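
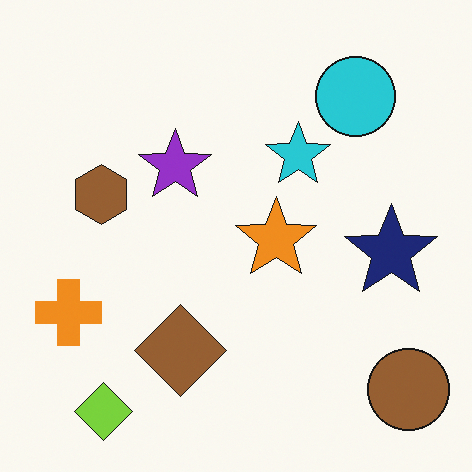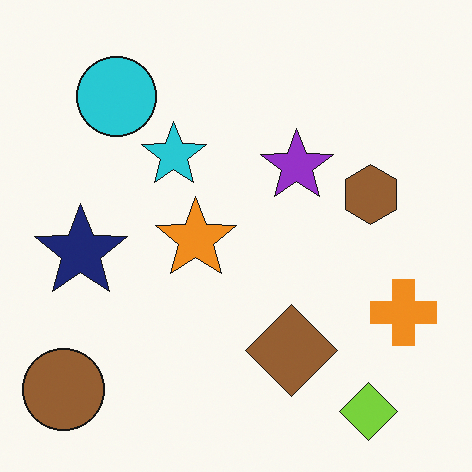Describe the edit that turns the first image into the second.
The image was flipped horizontally (left ↔ right).

The brown circle is in the bottom-right of the first image and the bottom-left of the second — shapes on opposite sides of the vertical midline have swapped in a mirror flip.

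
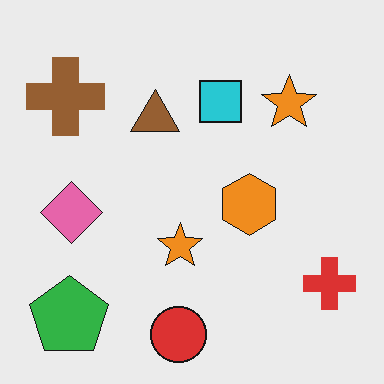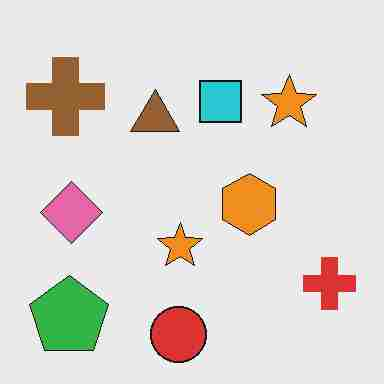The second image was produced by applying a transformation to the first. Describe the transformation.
This is the original image degraded with heavy JPEG compression.

Blocky 8×8 compression artifacts appear around shape edges and the flat background shows ringing — characteristic JPEG degradation.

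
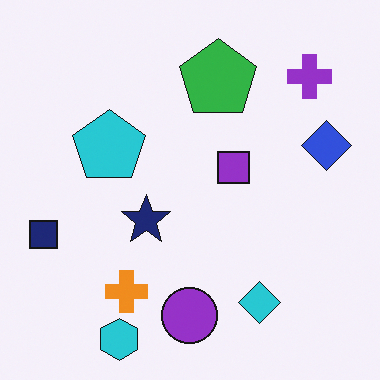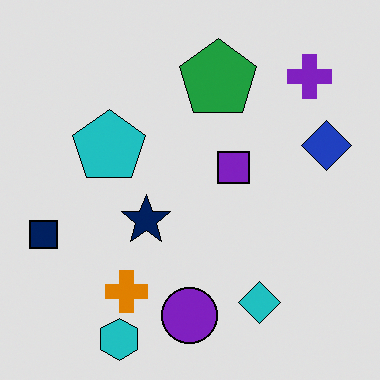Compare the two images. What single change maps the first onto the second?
The transformation is: posterized to a reduced palette.

Each flat color has snapped to a coarser quantized level — most visibly, the near-white background has dropped to a flat grey.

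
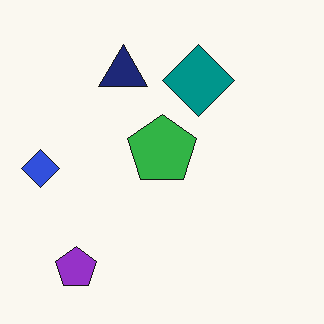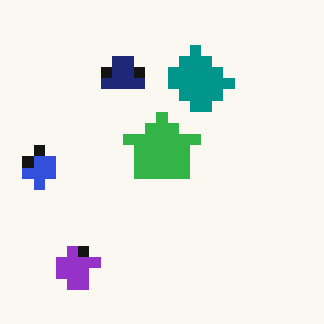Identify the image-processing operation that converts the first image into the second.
This is the original image coarsely pixelated.

Shapes are reduced to large square blocks; fine edges and outlines are lost — a downscale-then-upscale (mosaic) effect.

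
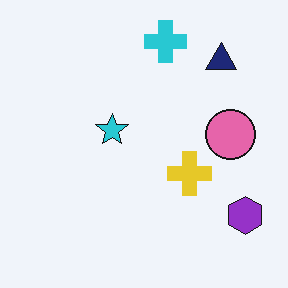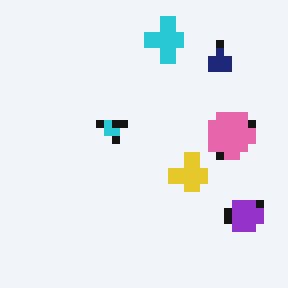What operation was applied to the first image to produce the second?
The image was moderately pixelated.

Shapes are reduced to large square blocks; fine edges and outlines are lost — a downscale-then-upscale (mosaic) effect.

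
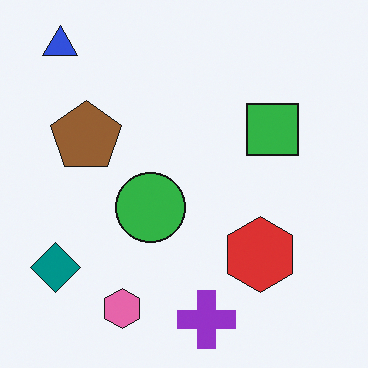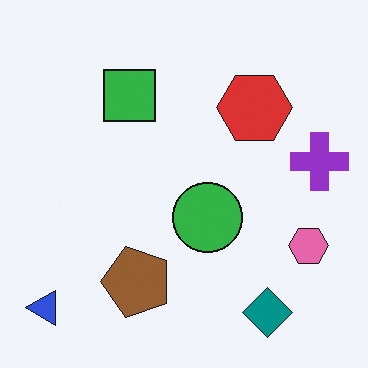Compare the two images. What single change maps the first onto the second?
The second image is the first rotated 90° counter-clockwise.

The blue triangle sits in the top-left of the first image and the bottom-left of the second — consistent with a whole-image 90° counter-clockwise rotation.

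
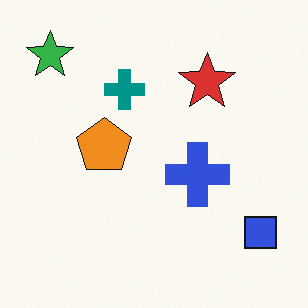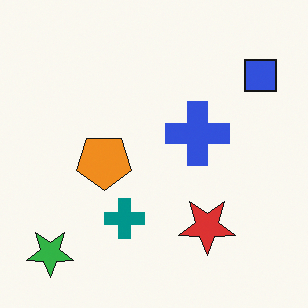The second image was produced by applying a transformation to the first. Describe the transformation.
Flipped vertically (top ↔ bottom).

The green star is in the top-left of the first image and the bottom-left of the second — shapes on opposite sides of the horizontal midline have swapped in a mirror flip.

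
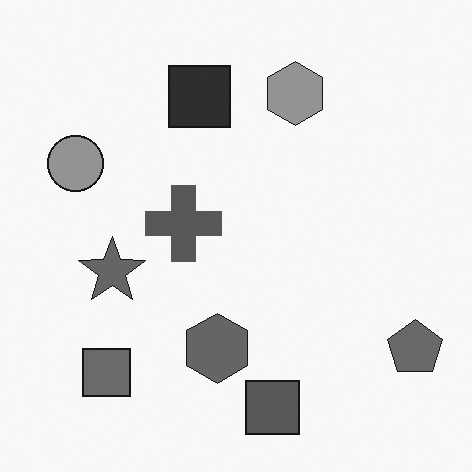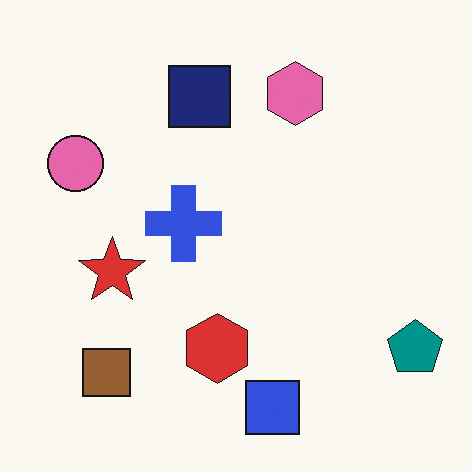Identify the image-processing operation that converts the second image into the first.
The first image is the second converted to grayscale.

All color is removed — every shape is now a shade of grey.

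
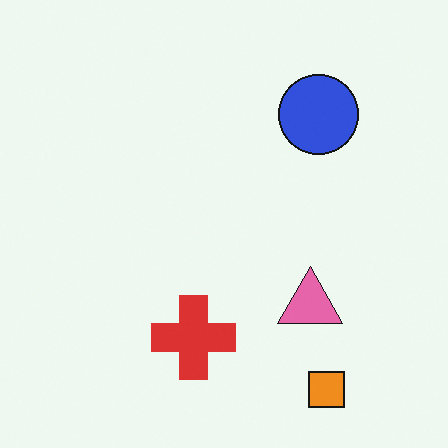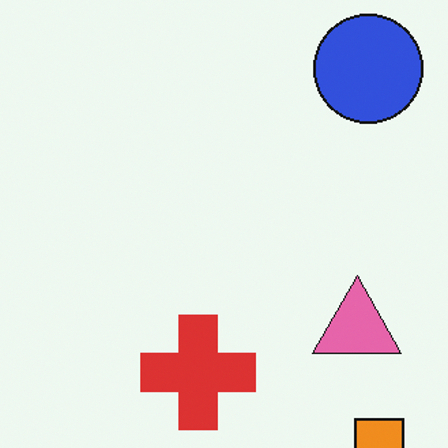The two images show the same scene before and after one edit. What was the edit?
The image was cropped slightly and scaled back up.

The visible shapes are larger and the field of view is narrower; shapes near the original edges may be partly or wholly outside the frame — a crop-and-rescale.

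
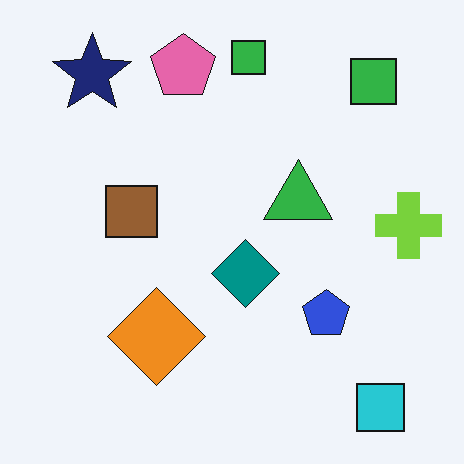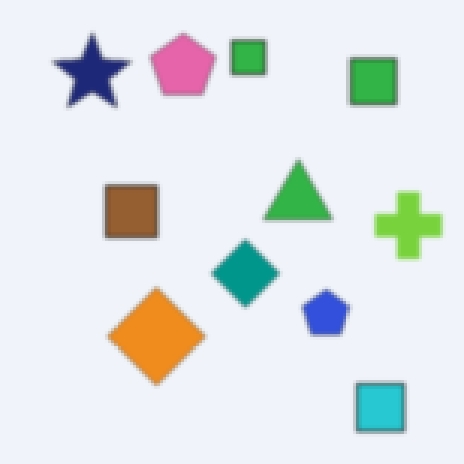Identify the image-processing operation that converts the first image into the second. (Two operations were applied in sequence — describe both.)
The image was given a subtle gaussian blur, then mildly pixelated.

Shape edges and outlines are uniformly softened across the whole image. Shapes are reduced to large square blocks; fine edges and outlines are lost — a downscale-then-upscale (mosaic) effect.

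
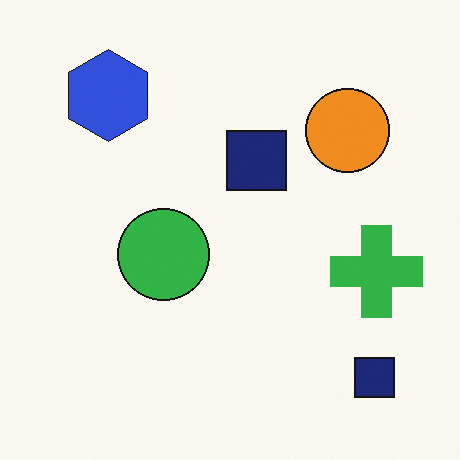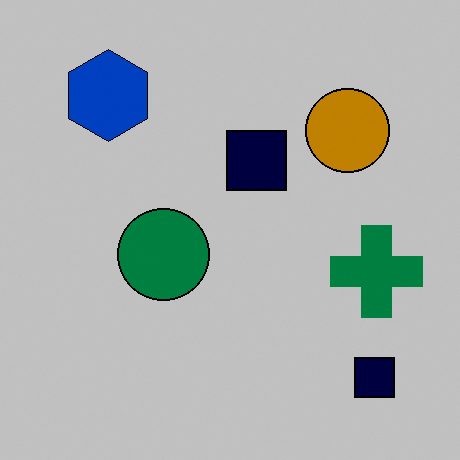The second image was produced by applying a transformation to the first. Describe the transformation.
The transformation is: heavily posterized to just a handful of flat colors.

Each flat color has snapped to a coarser quantized level — most visibly, the near-white background has dropped to a flat grey.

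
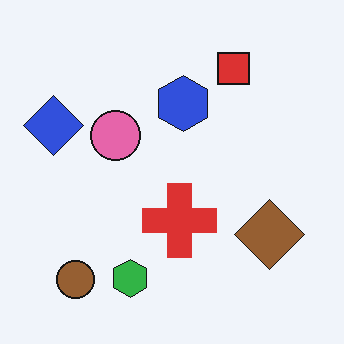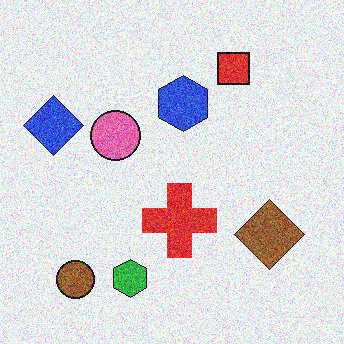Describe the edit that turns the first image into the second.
Degraded with strong gaussian noise.

Random speckle covers the whole image, including the flat background.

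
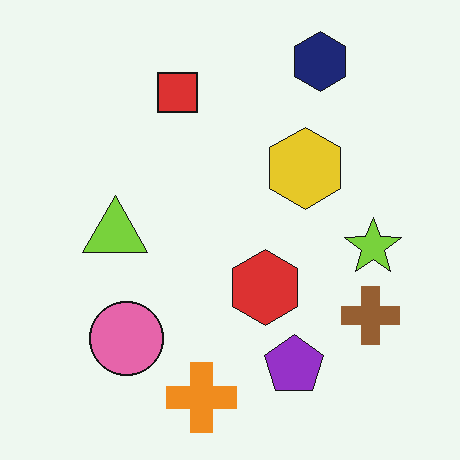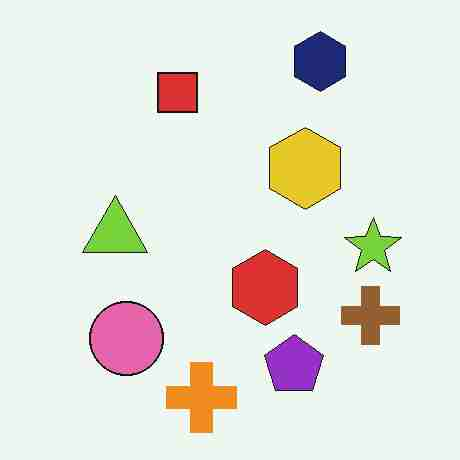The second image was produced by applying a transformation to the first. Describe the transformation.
The second image is the first degraded with heavy JPEG compression.

Blocky 8×8 compression artifacts appear around shape edges and the flat background shows ringing — characteristic JPEG degradation.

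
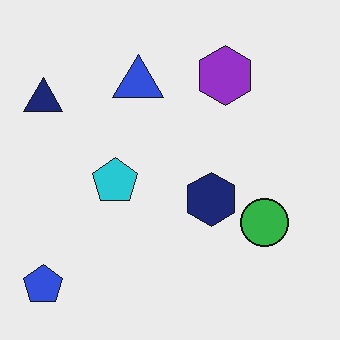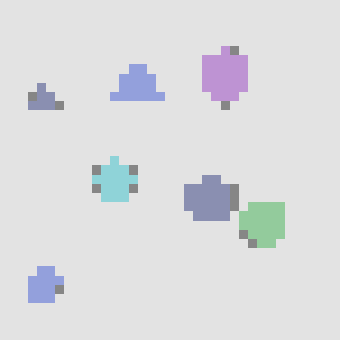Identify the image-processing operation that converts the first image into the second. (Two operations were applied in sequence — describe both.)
The second image is the first heavily pixelated into large blocks, then washed out (contrast reduced).

Shapes are reduced to large square blocks; fine edges and outlines are lost — a downscale-then-upscale (mosaic) effect. Tones are pushed toward mid-grey across the whole image — a global contrast change.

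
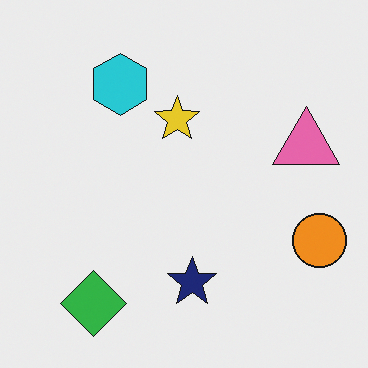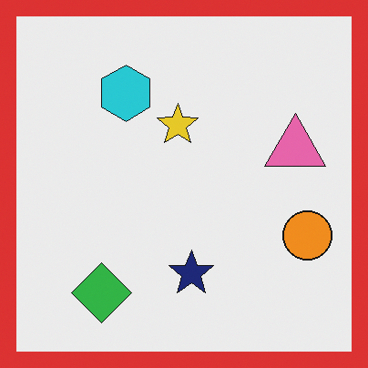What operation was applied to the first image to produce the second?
This is the original image framed with a red border.

A solid red frame runs around the edge of the second image, with the content slightly shrunk inside it.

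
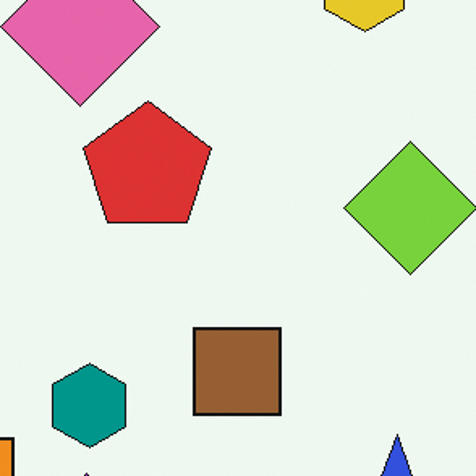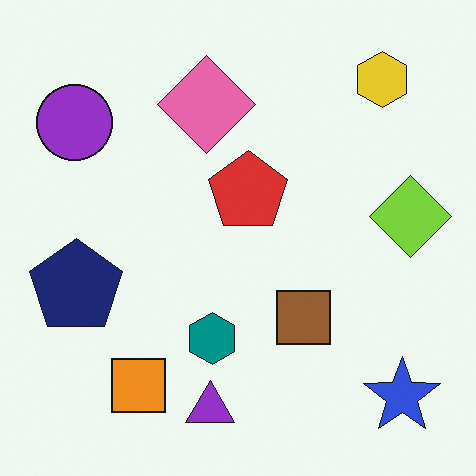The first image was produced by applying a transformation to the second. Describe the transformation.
Cropped to a noticeably smaller region and rescaled.

The visible shapes are larger and the field of view is narrower; shapes near the original edges may be partly or wholly outside the frame — a crop-and-rescale.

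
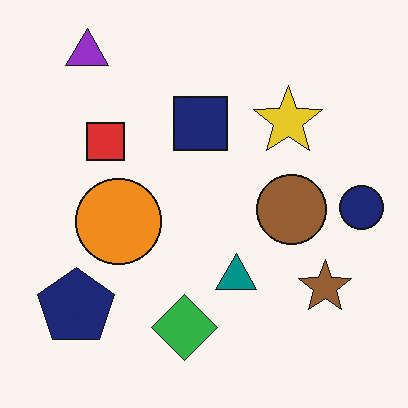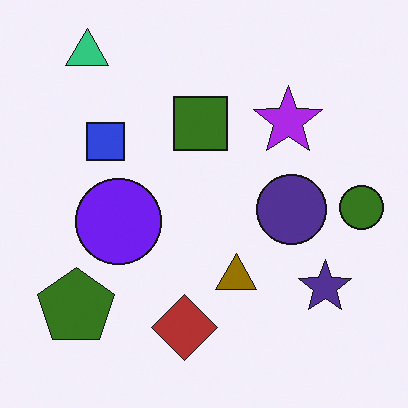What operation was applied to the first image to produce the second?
The second image is the first hue-shifted by a large amount.

Every shape's color has rotated by the same amount around the hue wheel — a uniform hue shift.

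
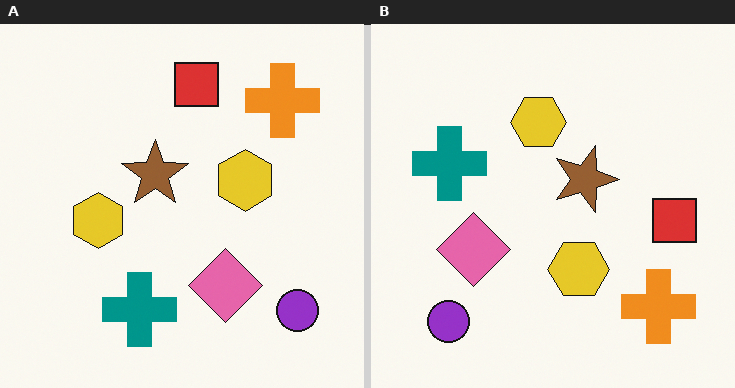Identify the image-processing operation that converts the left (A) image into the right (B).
It was rotated 90° clockwise.

The purple circle sits in the bottom-right of the left (A) image and the bottom-left of the right (B) — consistent with a whole-image 90° clockwise rotation.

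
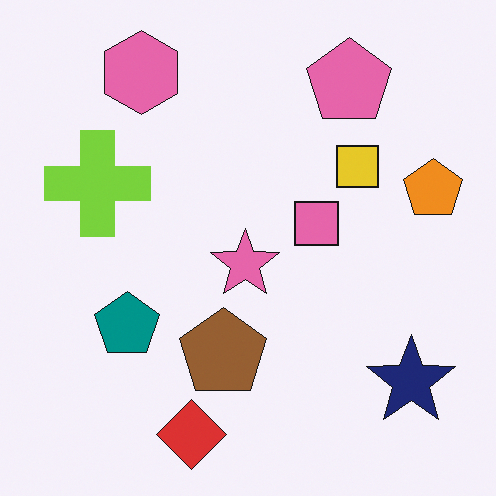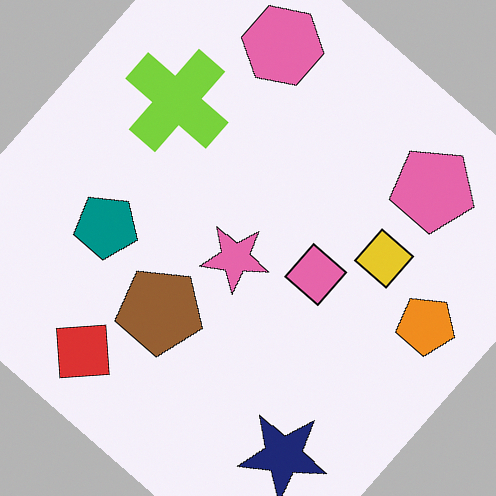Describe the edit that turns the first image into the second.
The second image is the first rotated clockwise by a large amount — several tens of degrees.

Every shape is tilted by the same angle and the image corners show triangular fill wedges — a whole-image rotation by a non-right angle.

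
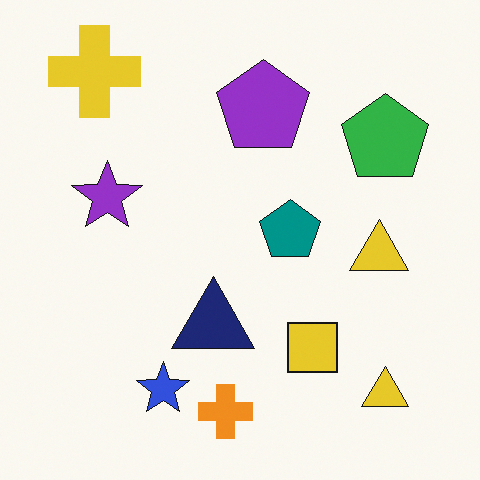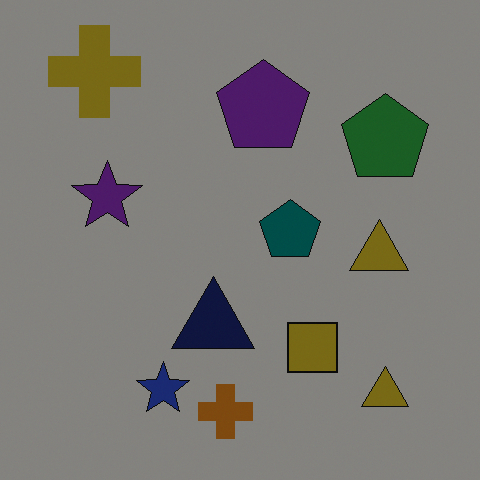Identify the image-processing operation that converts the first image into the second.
The image was noticeably darkened.

Every pixel — background and shapes alike — is uniformly darkened.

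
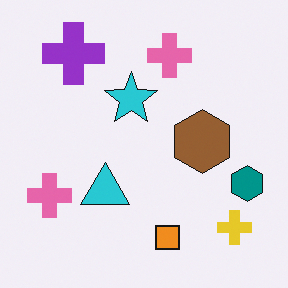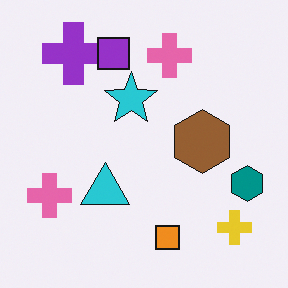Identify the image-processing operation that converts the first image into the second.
This is the original image overlaid with an additional purple square.

A purple square appears in the second image that is absent from the first.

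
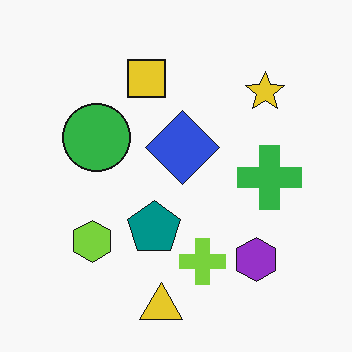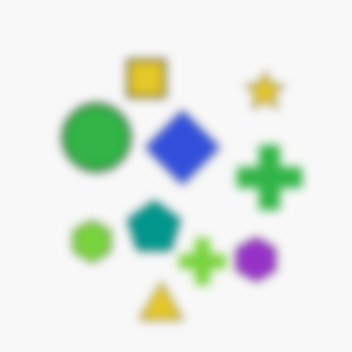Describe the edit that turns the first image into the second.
The image was moderately blurred.

Shape edges and outlines are uniformly softened across the whole image.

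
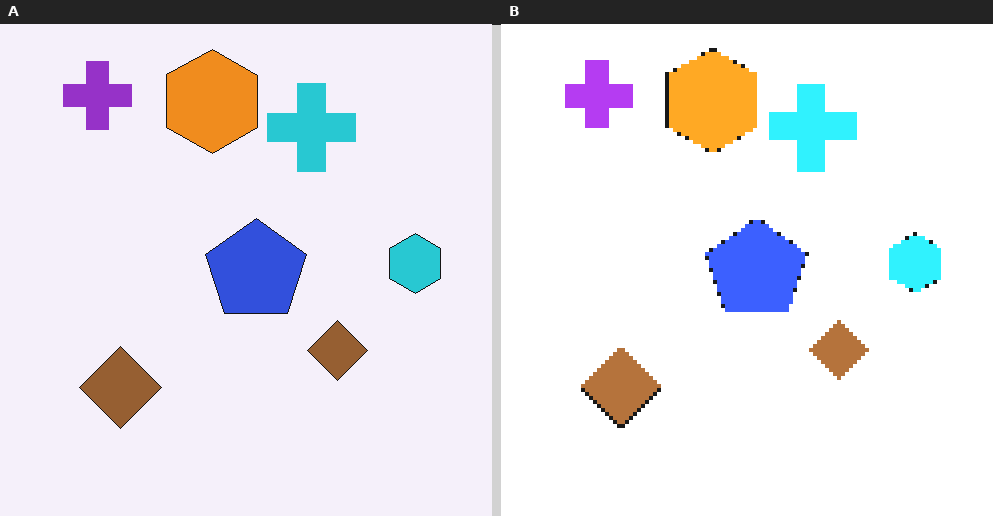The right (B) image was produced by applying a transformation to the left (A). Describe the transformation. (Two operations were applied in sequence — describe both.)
Brightened a little, then mildly pixelated.

Every pixel — background and shapes alike — is uniformly brightened. Shapes are reduced to large square blocks; fine edges and outlines are lost — a downscale-then-upscale (mosaic) effect.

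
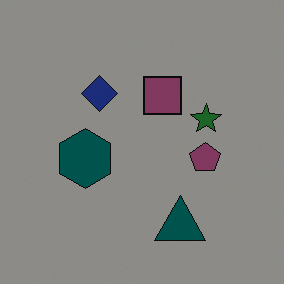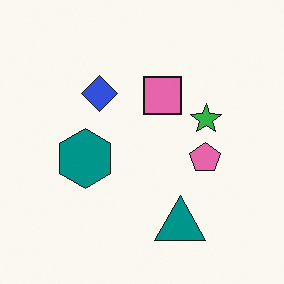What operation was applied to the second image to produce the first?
It was substantially darkened.

Every pixel — background and shapes alike — is uniformly darkened.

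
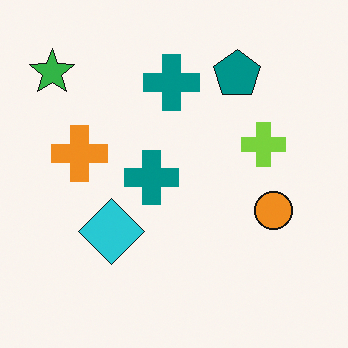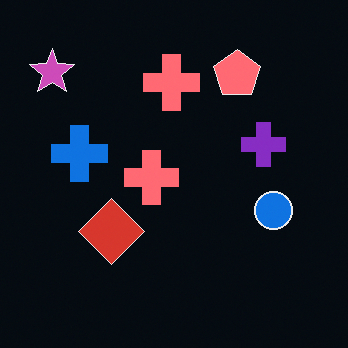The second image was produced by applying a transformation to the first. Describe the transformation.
The image was color-inverted (negative).

The light background has become dark and every shape's color is its complement — a photographic negative.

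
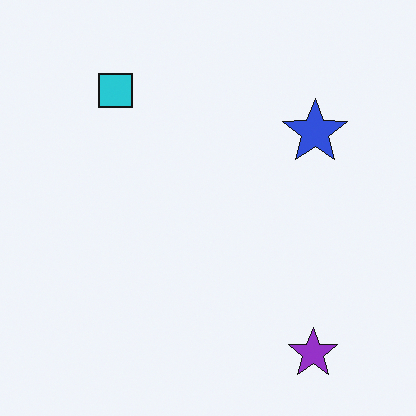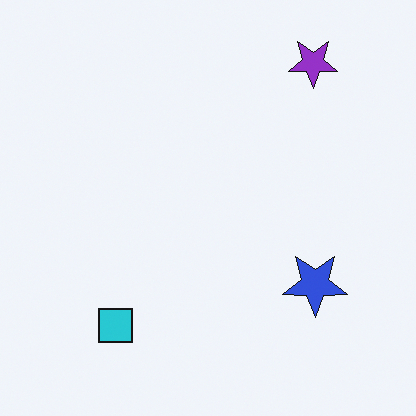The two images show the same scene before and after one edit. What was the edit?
The image was flipped vertically (top ↔ bottom).

The purple star is in the bottom-right of the first image and the top-right of the second — shapes on opposite sides of the horizontal midline have swapped in a mirror flip.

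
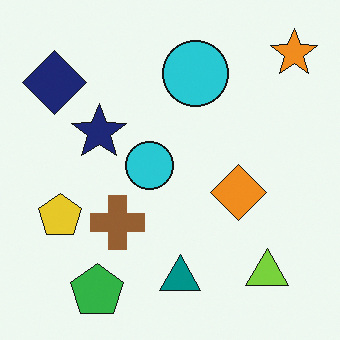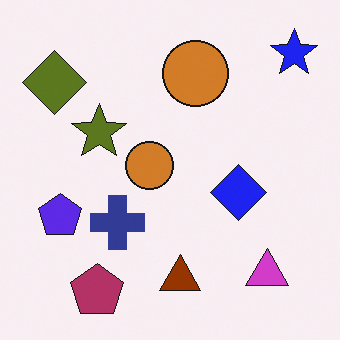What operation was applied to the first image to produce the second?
The transformation is: hue-shifted through roughly half the color wheel.

Every shape's color has rotated by the same amount around the hue wheel — a uniform hue shift.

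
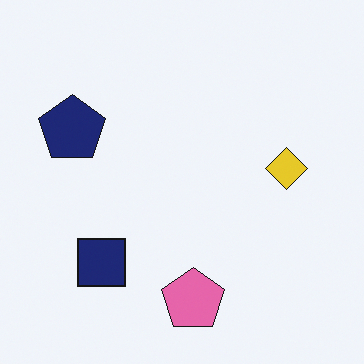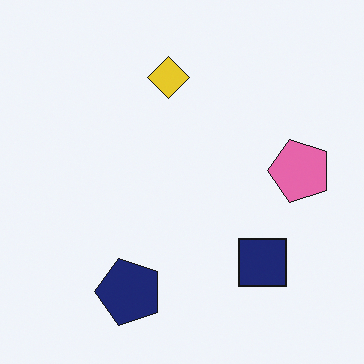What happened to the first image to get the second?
The transformation is: rotated 90° counter-clockwise.

The navy pentagon sits in the left of the first image and the bottom of the second — consistent with a whole-image 90° counter-clockwise rotation.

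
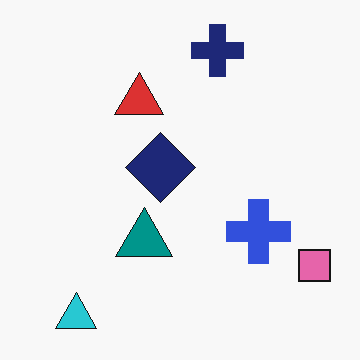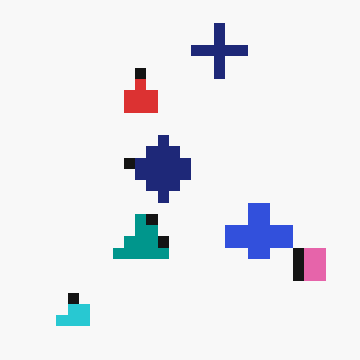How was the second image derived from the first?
The second image is the first coarsely pixelated.

Shapes are reduced to large square blocks; fine edges and outlines are lost — a downscale-then-upscale (mosaic) effect.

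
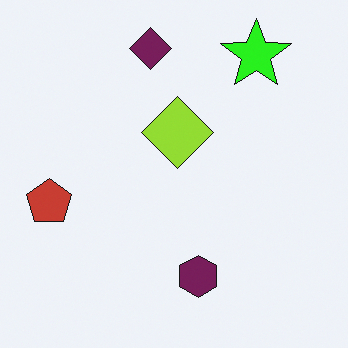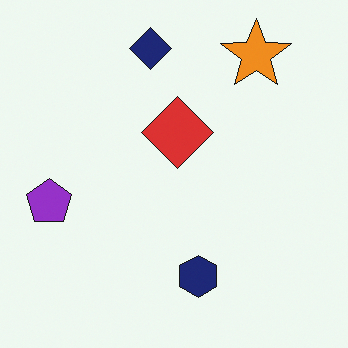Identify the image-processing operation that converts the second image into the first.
The first image is the second hue-shifted by a moderate amount.

Every shape's color has rotated by the same amount around the hue wheel — a uniform hue shift.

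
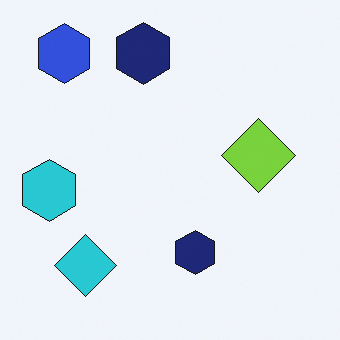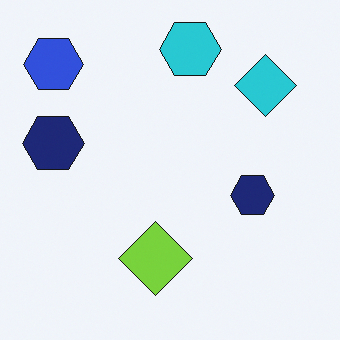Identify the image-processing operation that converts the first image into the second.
Transposed (reflected across the top-left ↔ bottom-right diagonal).

Shapes have swapped their row and column positions — what was in the top-right is now in the bottom-left — a diagonal reflection.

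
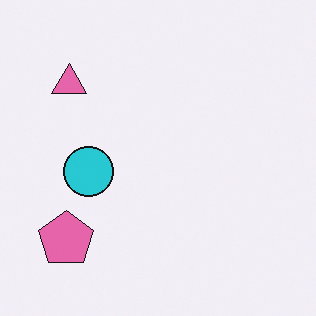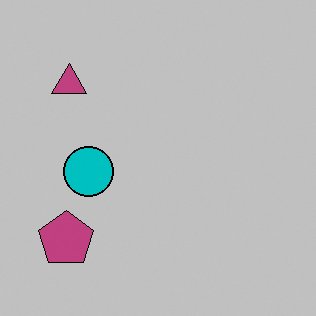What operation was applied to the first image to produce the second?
This is the original image heavily posterized to just a handful of flat colors.

Each flat color has snapped to a coarser quantized level — most visibly, the near-white background has dropped to a flat grey.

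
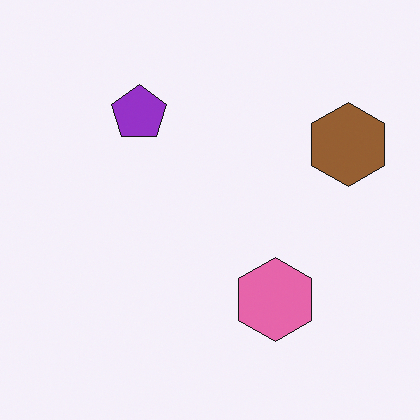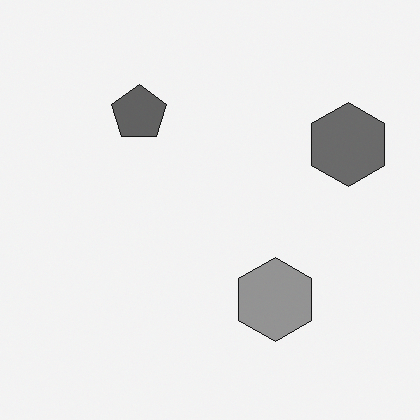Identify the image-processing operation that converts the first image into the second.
The image was converted to grayscale.

All color is removed — every shape is now a shade of grey.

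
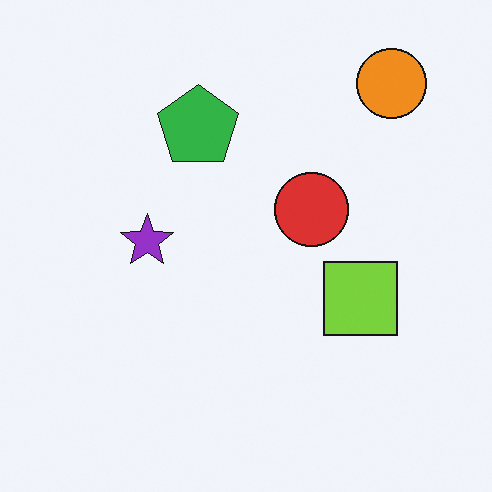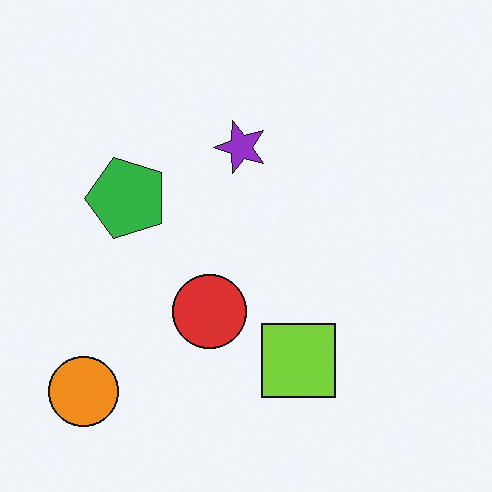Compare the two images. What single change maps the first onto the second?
It was transposed (reflected across the top-left ↔ bottom-right diagonal).

Shapes have swapped their row and column positions — what was in the top-right is now in the bottom-left — a diagonal reflection.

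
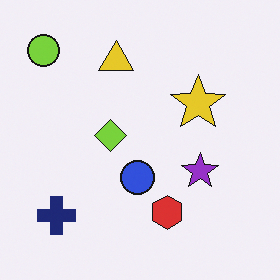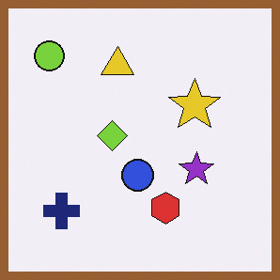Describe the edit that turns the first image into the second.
The image was framed with a brown border.

A solid brown frame runs around the edge of the second image, with the content slightly shrunk inside it.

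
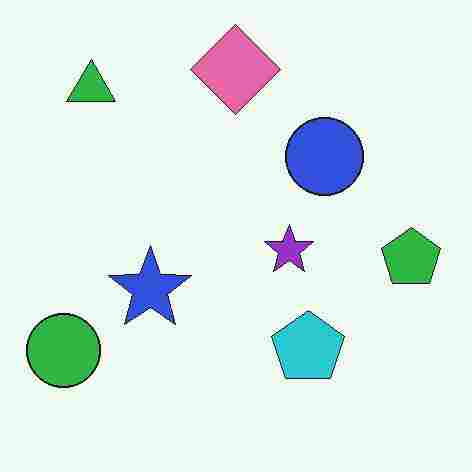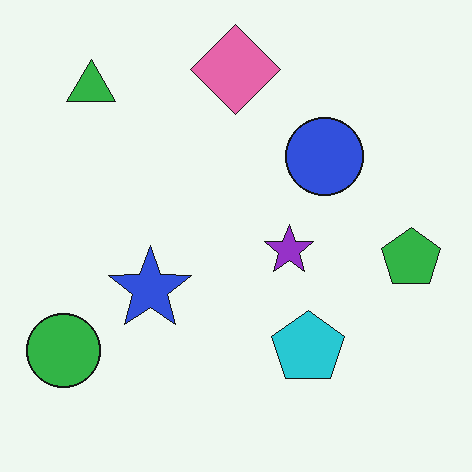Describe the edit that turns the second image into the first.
Degraded with heavy JPEG compression.

Blocky 8×8 compression artifacts appear around shape edges and the flat background shows ringing — characteristic JPEG degradation.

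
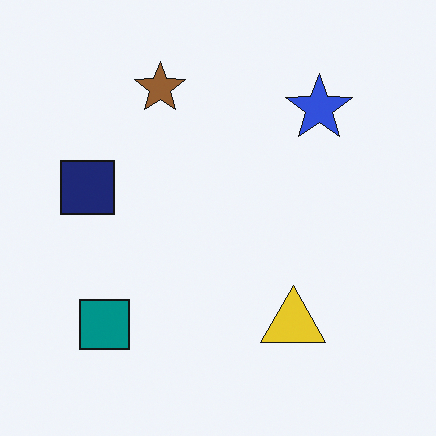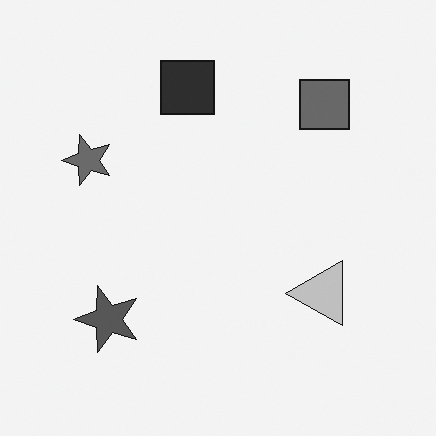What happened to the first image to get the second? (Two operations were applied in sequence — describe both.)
The transformation is: transposed (reflected across the top-left ↔ bottom-right diagonal), then converted to grayscale.

Shapes have swapped their row and column positions — what was in the top-right is now in the bottom-left — a diagonal reflection. All color is removed — every shape is now a shade of grey.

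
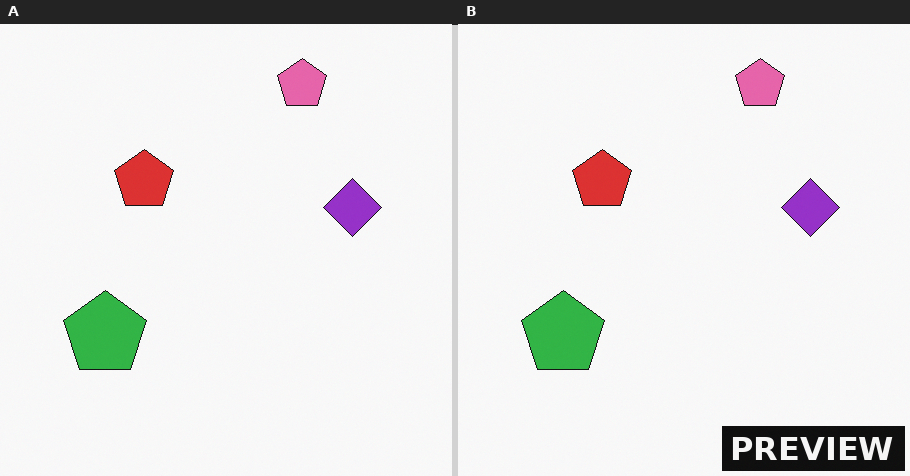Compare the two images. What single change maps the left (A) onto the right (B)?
The image was watermarked with the text "PREVIEW" in the lower-right corner.

A dark label reading "PREVIEW" appears in the lower-right corner.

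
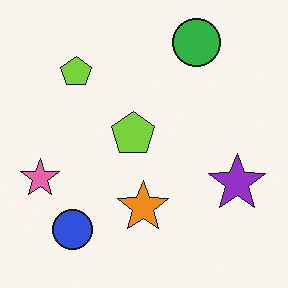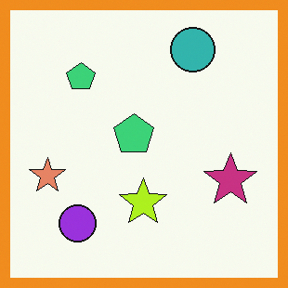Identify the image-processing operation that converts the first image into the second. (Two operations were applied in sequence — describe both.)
The transformation is: hue-shifted slightly, then framed with a orange border.

Every shape's color has rotated by the same amount around the hue wheel — a uniform hue shift. A solid orange frame runs around the edge of the second image, with the content slightly shrunk inside it.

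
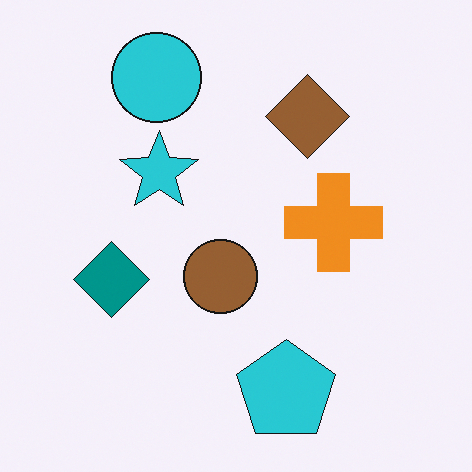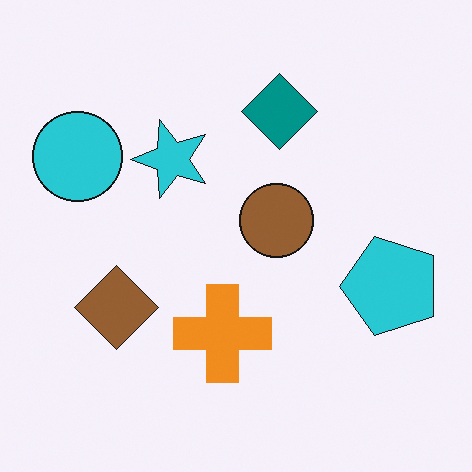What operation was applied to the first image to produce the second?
Transposed (reflected across the top-left ↔ bottom-right diagonal).

Shapes have swapped their row and column positions — what was in the top-right is now in the bottom-left — a diagonal reflection.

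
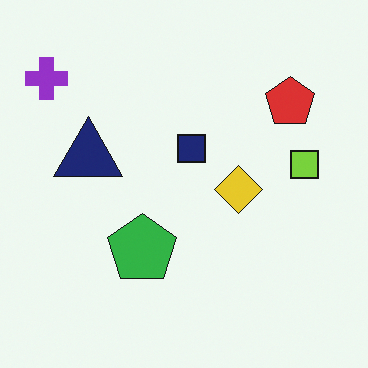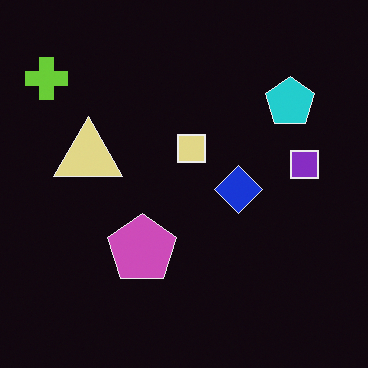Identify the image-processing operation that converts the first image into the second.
It was color-inverted (negative).

The light background has become dark and every shape's color is its complement — a photographic negative.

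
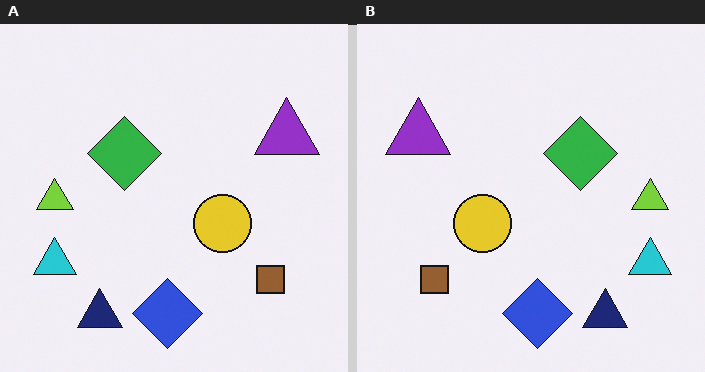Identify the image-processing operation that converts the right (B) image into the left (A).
Flipped horizontally (left ↔ right).

The lime triangle is in the right of the right (B) image and the left of the left (A) — shapes on opposite sides of the vertical midline have swapped in a mirror flip.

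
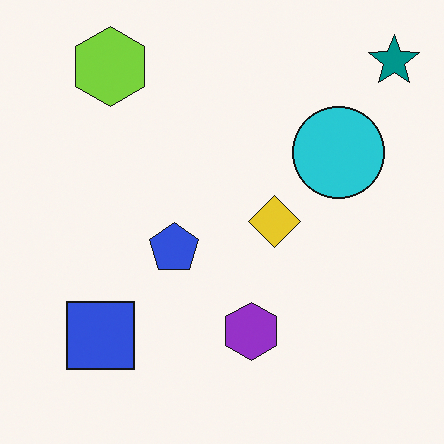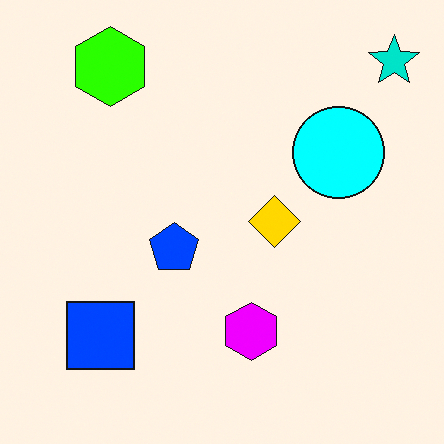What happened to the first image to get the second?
This is the original image heavily oversaturated.

All colors are more vivid — a global saturation change.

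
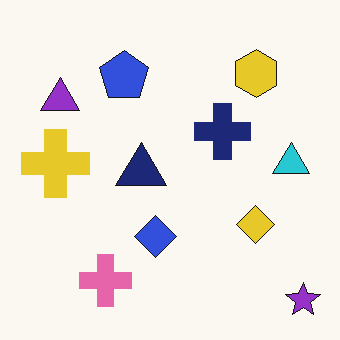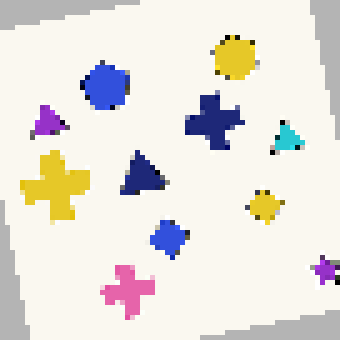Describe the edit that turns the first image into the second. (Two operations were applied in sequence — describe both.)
The transformation is: rotated counter-clockwise by a small amount, then lightly pixelated (a mild mosaic effect).

Every shape is tilted by the same angle and the image corners show triangular fill wedges — a whole-image rotation by a non-right angle. Shapes are reduced to large square blocks; fine edges and outlines are lost — a downscale-then-upscale (mosaic) effect.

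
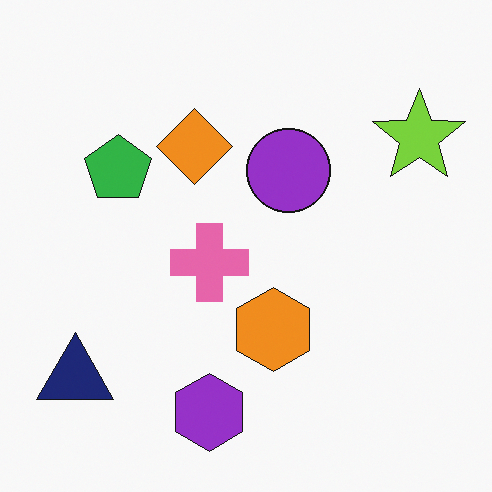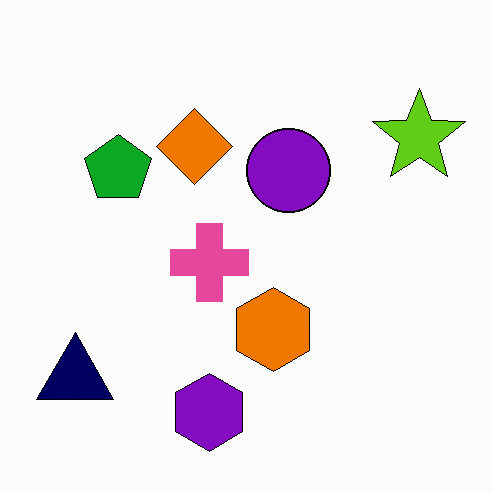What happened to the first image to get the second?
The second image is the first given slightly increased contrast.

Tones are pushed away from mid-grey across the whole image — a global contrast change.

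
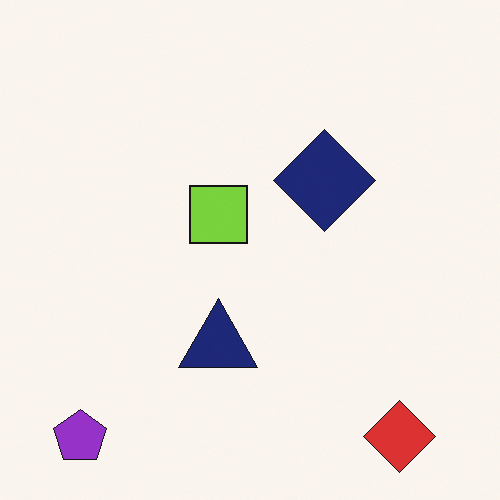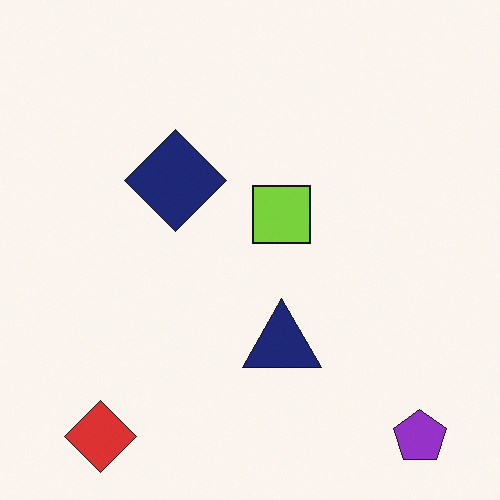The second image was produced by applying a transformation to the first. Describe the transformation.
The transformation is: flipped horizontally (left ↔ right).

The purple pentagon is in the bottom-left of the first image and the bottom-right of the second — shapes on opposite sides of the vertical midline have swapped in a mirror flip.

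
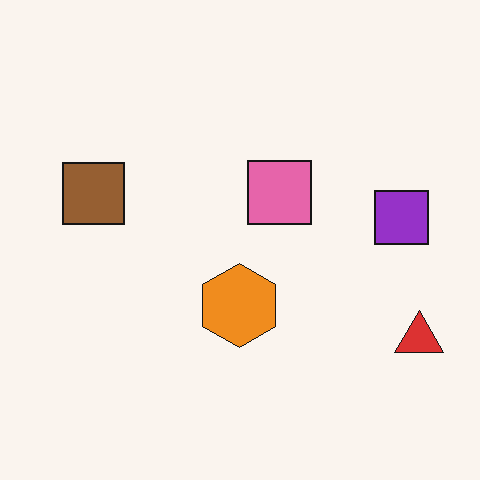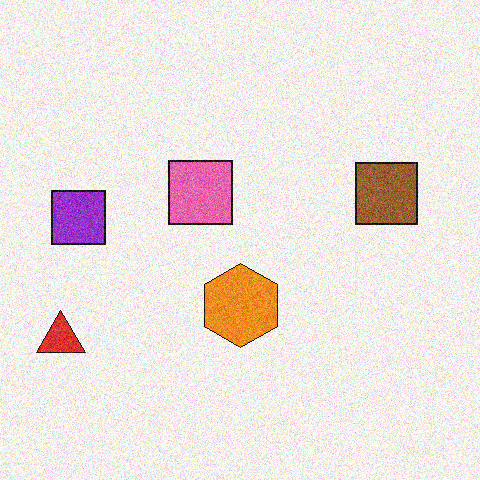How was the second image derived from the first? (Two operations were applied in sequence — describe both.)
The image was flipped horizontally (left ↔ right), then degraded with visible gaussian noise.

The red triangle is in the bottom-right of the first image and the bottom-left of the second — shapes on opposite sides of the vertical midline have swapped in a mirror flip. Random speckle covers the whole image, including the flat background.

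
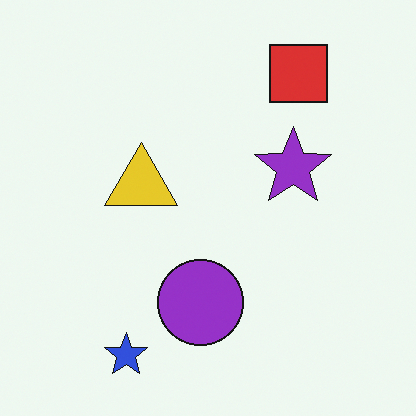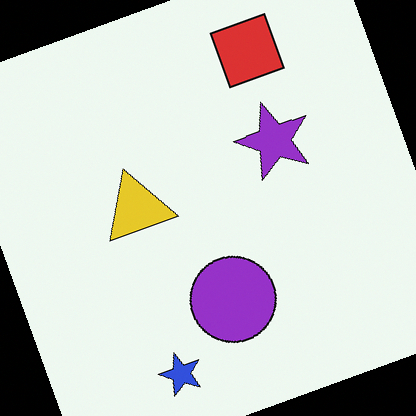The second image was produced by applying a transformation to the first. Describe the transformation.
Rotated counter-clockwise by a moderate amount.

Every shape is tilted by the same angle and the image corners show triangular fill wedges — a whole-image rotation by a non-right angle.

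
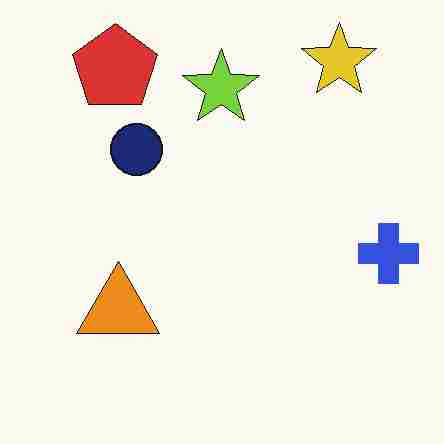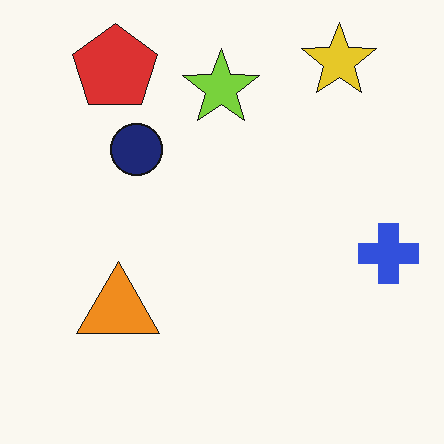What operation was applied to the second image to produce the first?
The image was degraded with heavy JPEG compression.

Blocky 8×8 compression artifacts appear around shape edges and the flat background shows ringing — characteristic JPEG degradation.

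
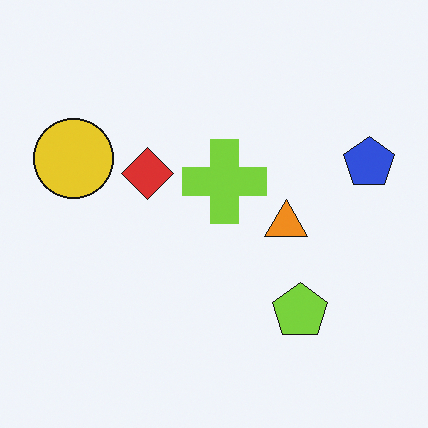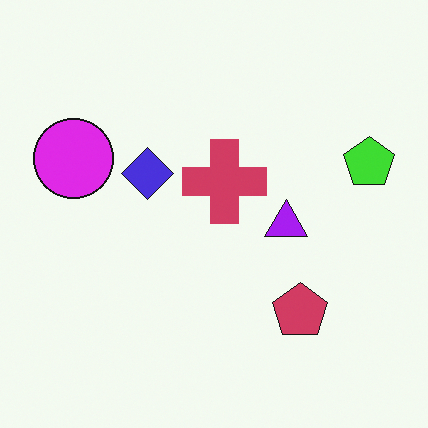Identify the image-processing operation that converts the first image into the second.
The image was hue-shifted through roughly half the color wheel.

Every shape's color has rotated by the same amount around the hue wheel — a uniform hue shift.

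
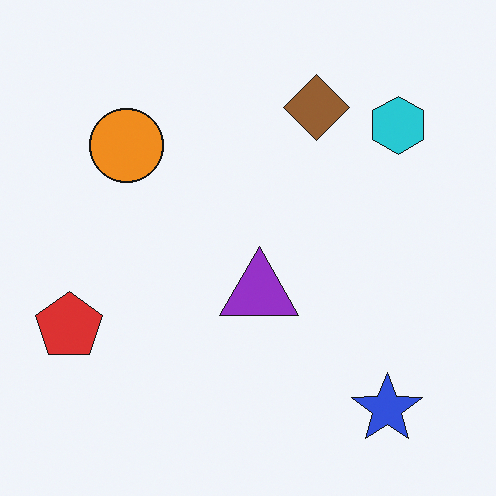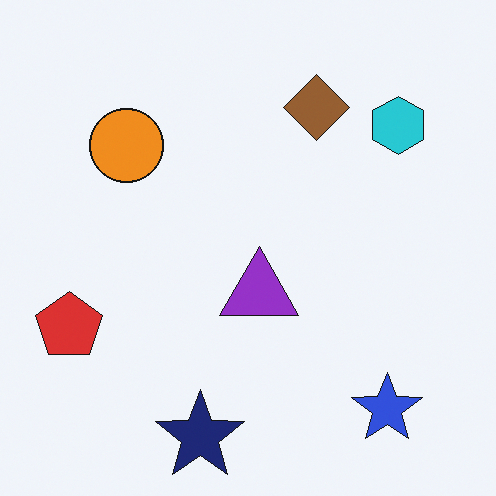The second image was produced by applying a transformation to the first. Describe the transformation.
Overlaid with an additional navy star.

A navy star appears in the second image that is absent from the first.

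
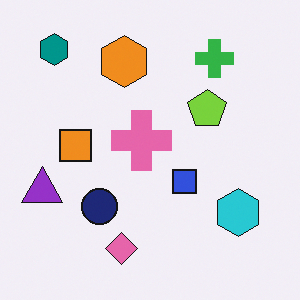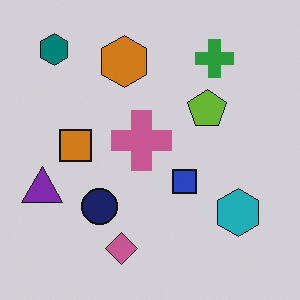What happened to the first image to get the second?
Darkened a little.

Every pixel — background and shapes alike — is uniformly darkened.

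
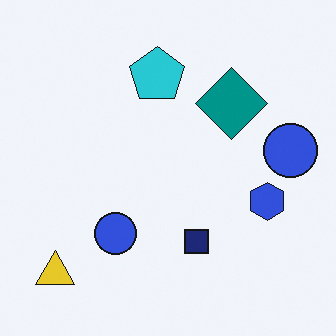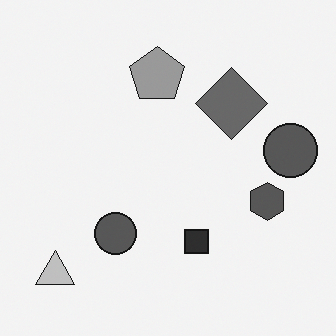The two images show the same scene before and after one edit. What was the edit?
It was converted to grayscale.

All color is removed — every shape is now a shade of grey.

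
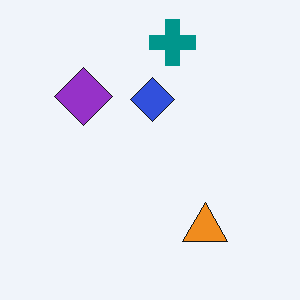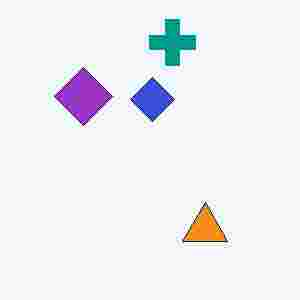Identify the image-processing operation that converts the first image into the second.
This is the original image heavily JPEG-compressed with obvious blocking artifacts.

Blocky 8×8 compression artifacts appear around shape edges and the flat background shows ringing — characteristic JPEG degradation.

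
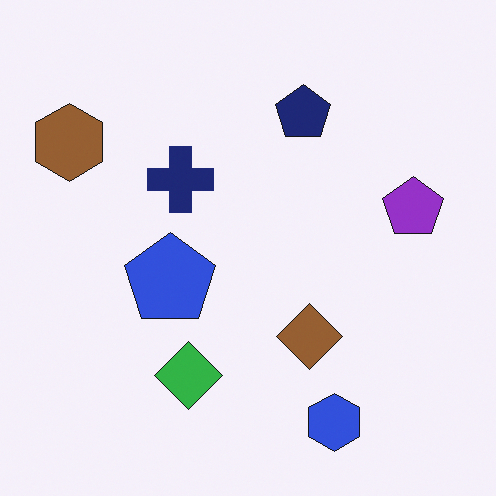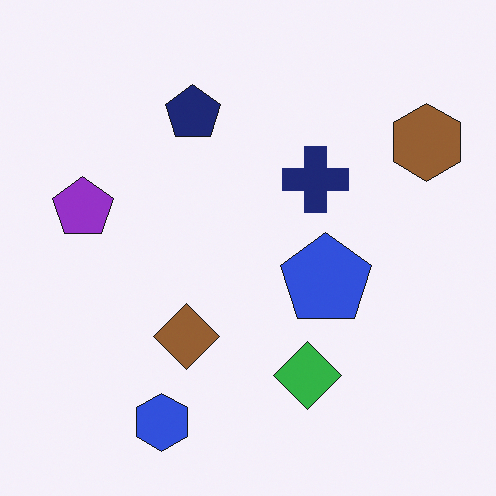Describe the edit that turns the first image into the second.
The transformation is: flipped horizontally (left ↔ right).

The brown hexagon is in the top-left of the first image and the top-right of the second — shapes on opposite sides of the vertical midline have swapped in a mirror flip.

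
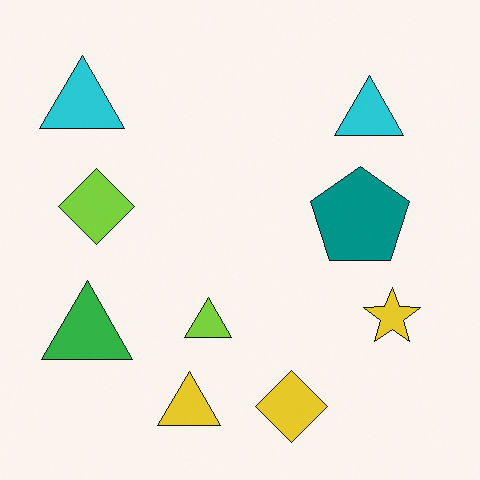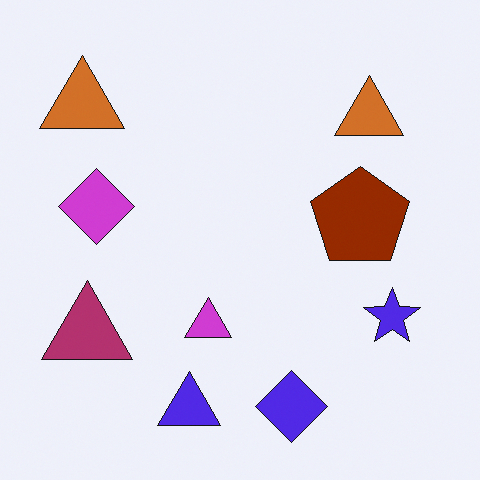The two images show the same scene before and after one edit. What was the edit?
The transformation is: hue-shifted by a large amount.

Every shape's color has rotated by the same amount around the hue wheel — a uniform hue shift.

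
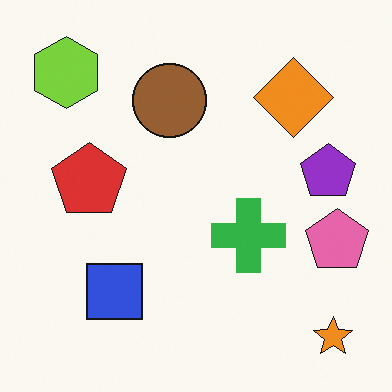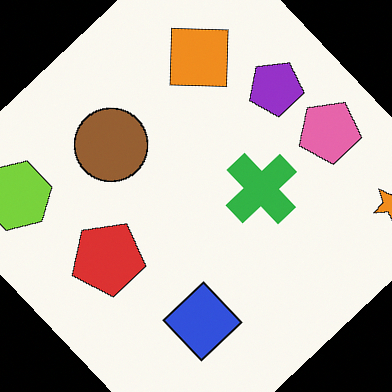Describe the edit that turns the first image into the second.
This is the original image rotated counter-clockwise by a large amount — several tens of degrees.

Every shape is tilted by the same angle and the image corners show triangular fill wedges — a whole-image rotation by a non-right angle.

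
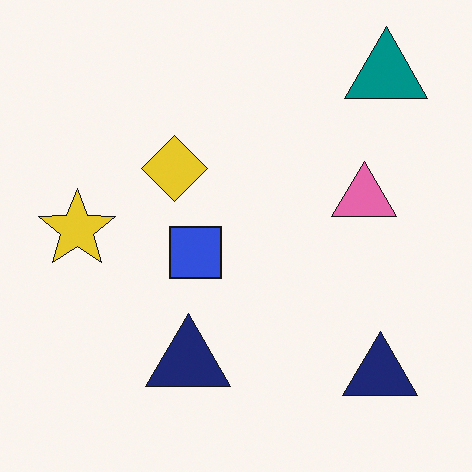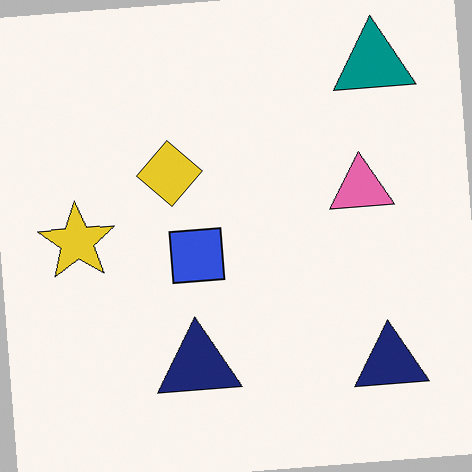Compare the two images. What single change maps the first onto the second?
Rotated counter-clockwise by a small amount.

Every shape is tilted by the same angle and the image corners show triangular fill wedges — a whole-image rotation by a non-right angle.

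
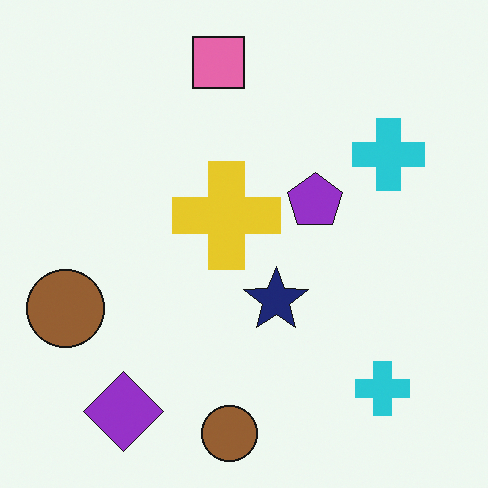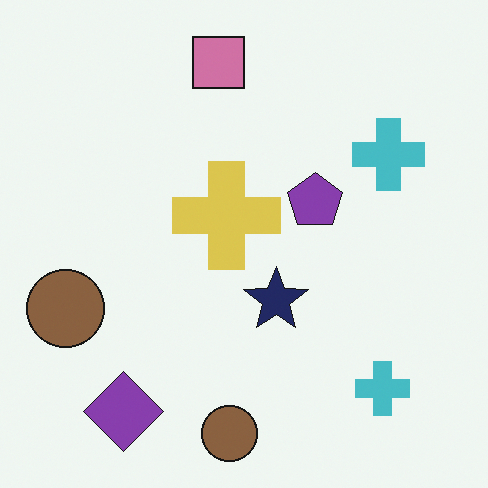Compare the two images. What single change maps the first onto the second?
The image was slightly desaturated.

All colors are more muted and greyish — a global saturation change.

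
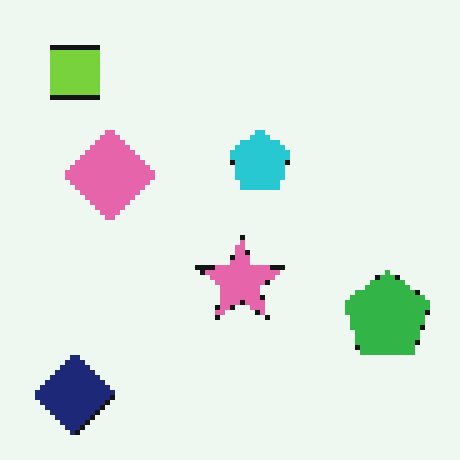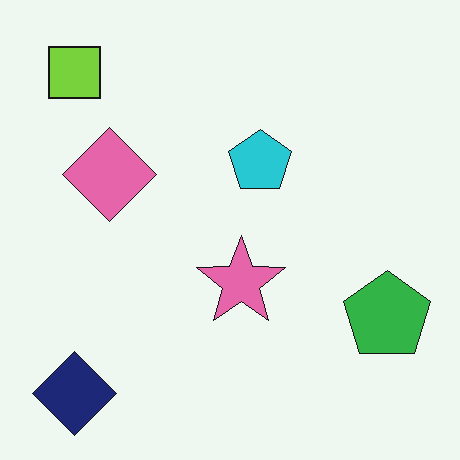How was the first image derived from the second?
The first image is the second mildly pixelated.

Shapes are reduced to large square blocks; fine edges and outlines are lost — a downscale-then-upscale (mosaic) effect.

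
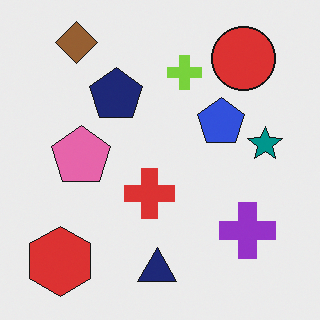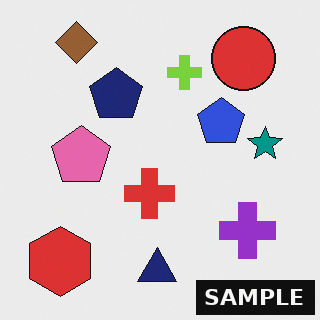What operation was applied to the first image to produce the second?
Watermarked with the text "SAMPLE" in the lower-right corner.

A dark label reading "SAMPLE" appears in the lower-right corner.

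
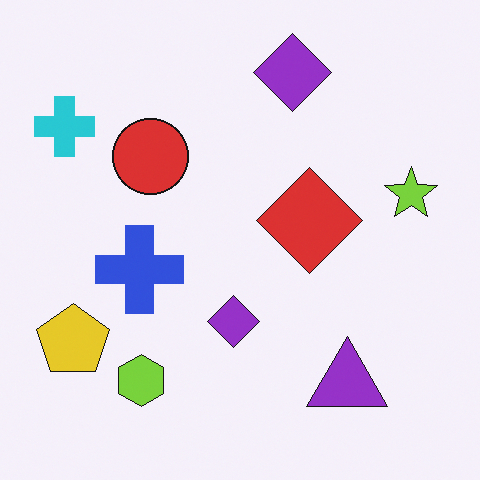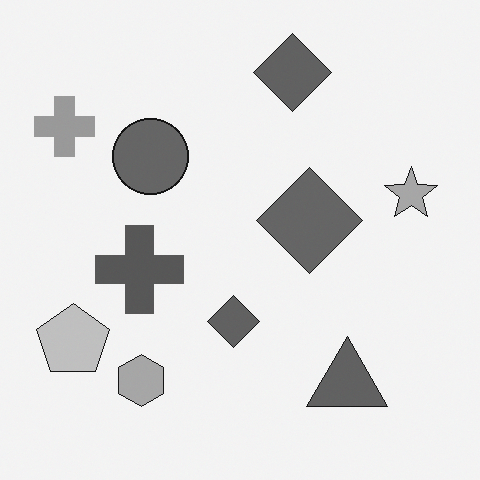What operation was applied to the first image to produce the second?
This is the original image converted to grayscale.

All color is removed — every shape is now a shade of grey.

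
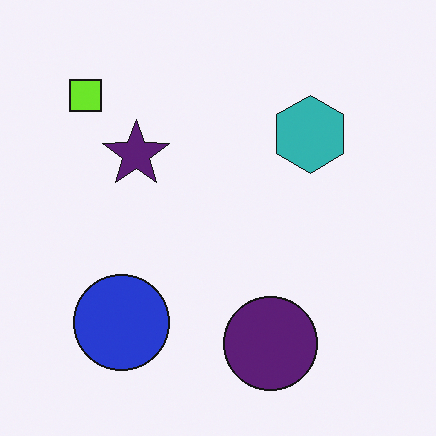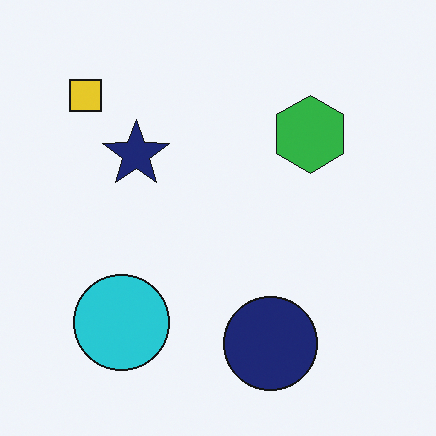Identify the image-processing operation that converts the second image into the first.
It was hue-shifted by a small amount.

Every shape's color has rotated by the same amount around the hue wheel — a uniform hue shift.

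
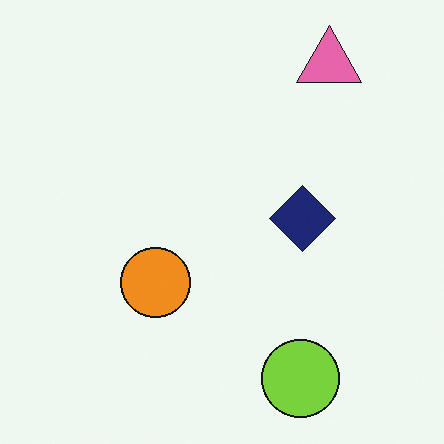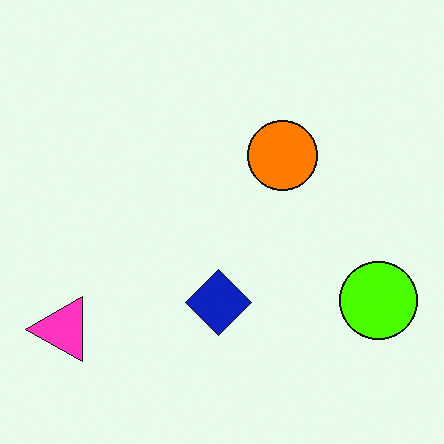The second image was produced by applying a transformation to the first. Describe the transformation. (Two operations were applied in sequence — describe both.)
Transposed (reflected across the top-left ↔ bottom-right diagonal), then heavily oversaturated.

Shapes have swapped their row and column positions — what was in the top-right is now in the bottom-left — a diagonal reflection. All colors are more vivid — a global saturation change.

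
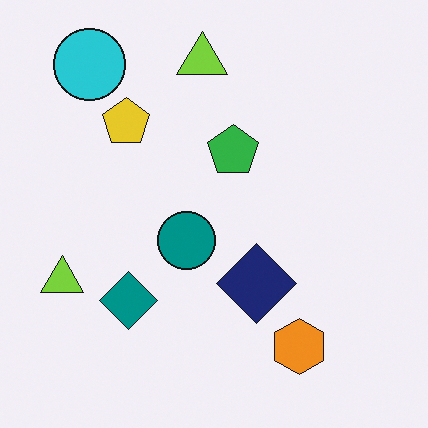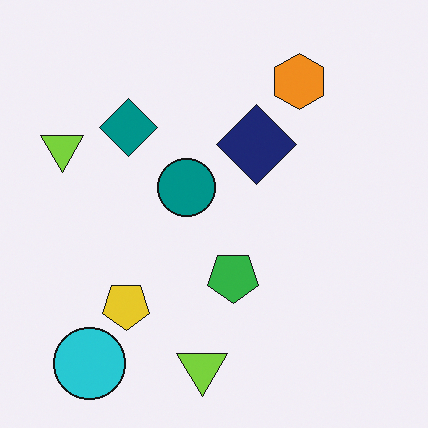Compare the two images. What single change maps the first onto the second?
This is the original image flipped vertically (top ↔ bottom).

The cyan circle is in the top-left of the first image and the bottom-left of the second — shapes on opposite sides of the horizontal midline have swapped in a mirror flip.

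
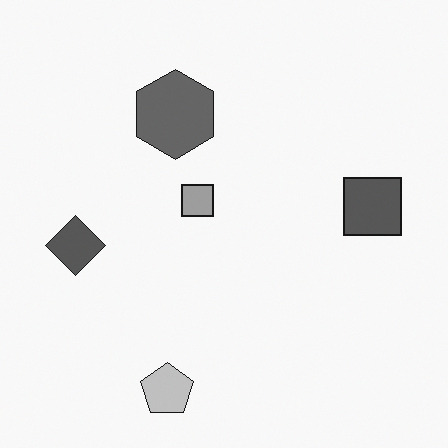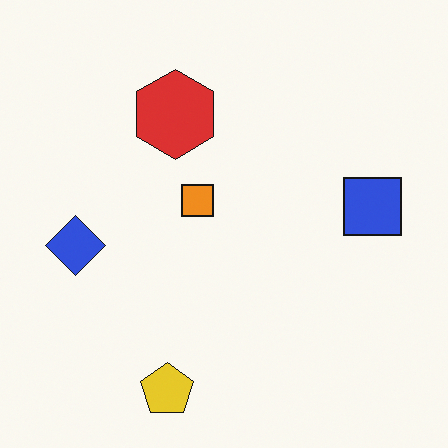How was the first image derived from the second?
The first image is the second converted to grayscale.

All color is removed — every shape is now a shade of grey.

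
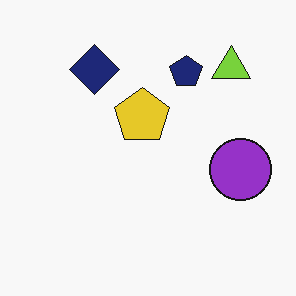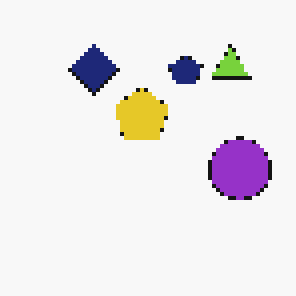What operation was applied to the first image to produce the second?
This is the original image mildly pixelated.

Shapes are reduced to large square blocks; fine edges and outlines are lost — a downscale-then-upscale (mosaic) effect.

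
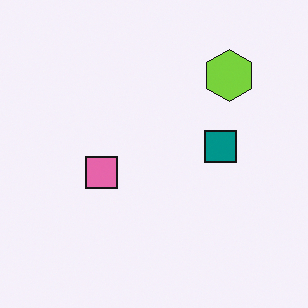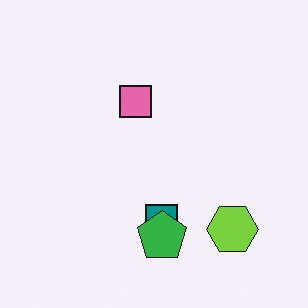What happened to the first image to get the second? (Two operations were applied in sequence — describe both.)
It was rotated 90° clockwise, then overlaid with an additional green pentagon.

The lime hexagon sits in the top-right of the first image and the bottom-right of the second — consistent with a whole-image 90° clockwise rotation. A green pentagon appears in the second image that is absent from the first.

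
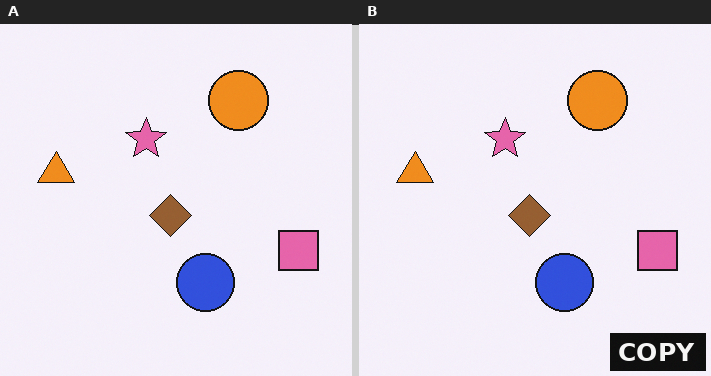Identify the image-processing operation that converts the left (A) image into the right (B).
Watermarked with the text "COPY" in the lower-right corner.

A dark label reading "COPY" appears in the lower-right corner.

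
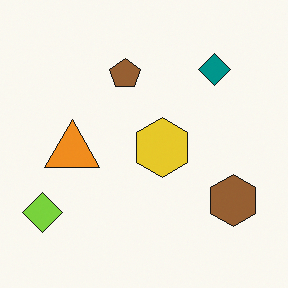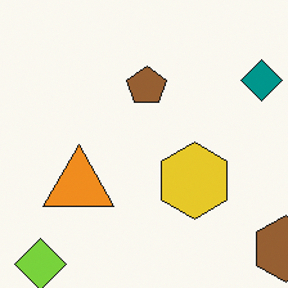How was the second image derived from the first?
The image was cropped to a modestly smaller region and rescaled.

The visible shapes are larger and the field of view is narrower; shapes near the original edges may be partly or wholly outside the frame — a crop-and-rescale.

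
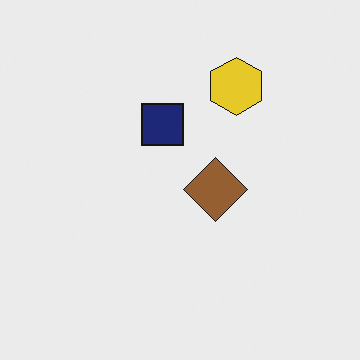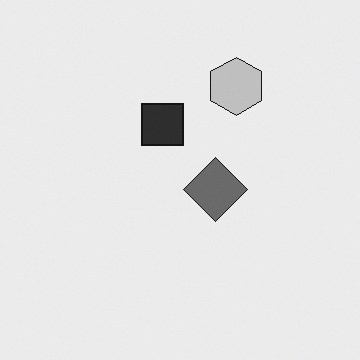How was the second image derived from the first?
The transformation is: converted to grayscale.

All color is removed — every shape is now a shade of grey.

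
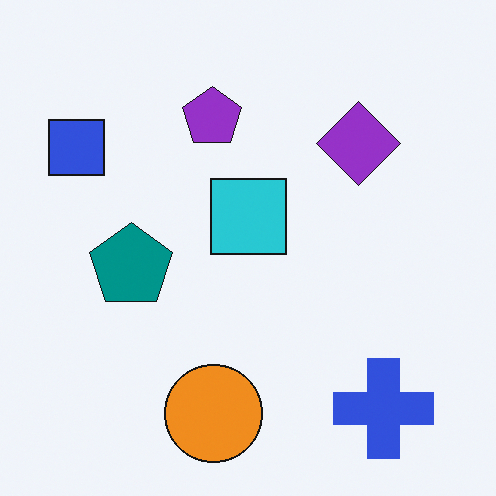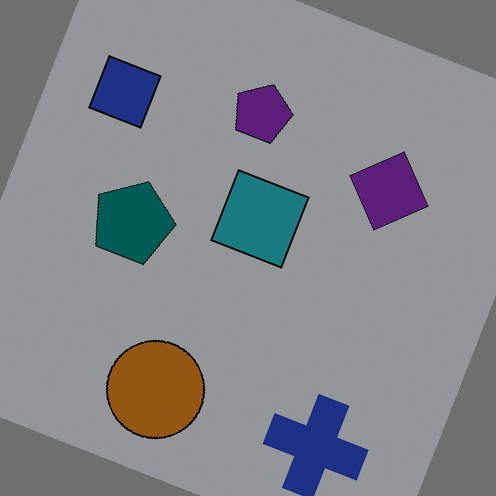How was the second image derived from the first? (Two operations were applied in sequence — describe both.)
The second image is the first rotated clockwise by a moderate amount, then darkened a lot.

Every shape is tilted by the same angle and the image corners show triangular fill wedges — a whole-image rotation by a non-right angle. Every pixel — background and shapes alike — is uniformly darkened.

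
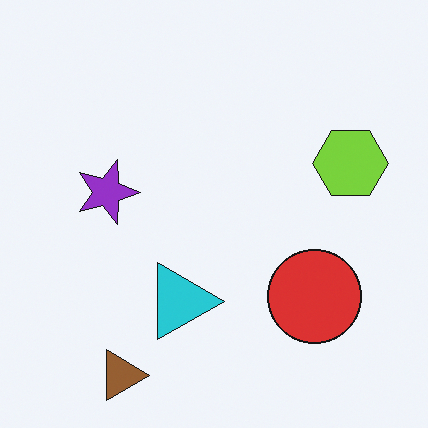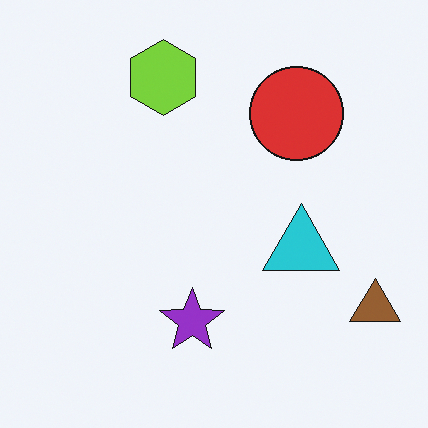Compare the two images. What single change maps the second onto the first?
The first image is the second rotated 90° clockwise.

The brown triangle sits in the bottom-right of the second image and the bottom-left of the first — consistent with a whole-image 90° clockwise rotation.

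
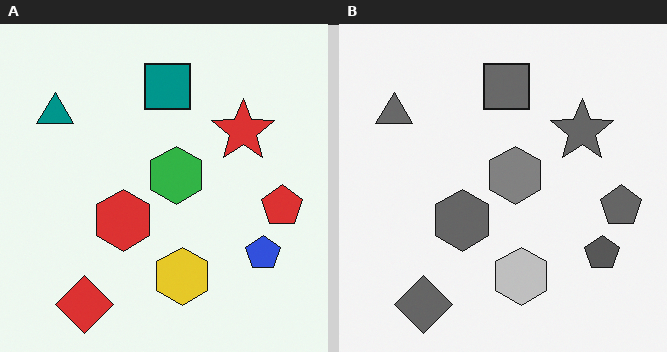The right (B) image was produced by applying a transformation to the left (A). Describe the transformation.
It was converted to grayscale.

All color is removed — every shape is now a shade of grey.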